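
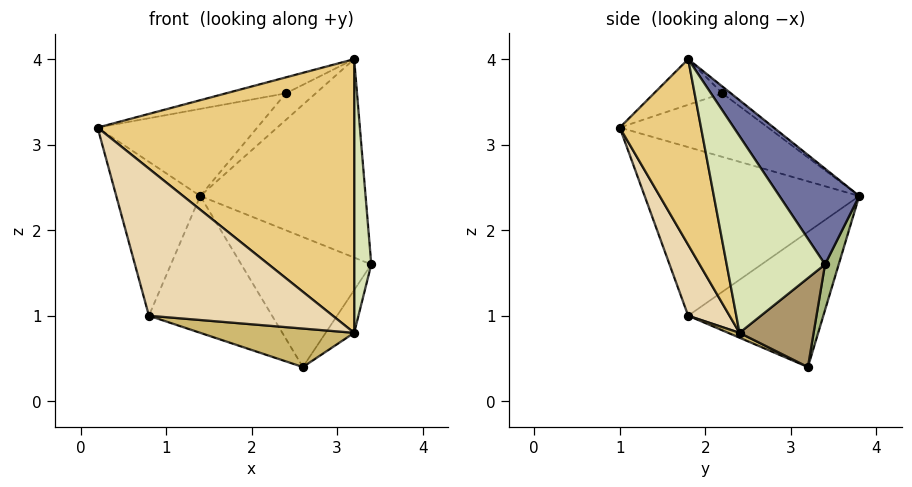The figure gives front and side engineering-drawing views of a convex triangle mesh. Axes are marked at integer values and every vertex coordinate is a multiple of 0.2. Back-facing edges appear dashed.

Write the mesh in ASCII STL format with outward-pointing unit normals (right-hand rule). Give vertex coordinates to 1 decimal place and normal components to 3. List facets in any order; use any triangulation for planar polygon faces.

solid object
 facet normal 0.367 0.760 0.537
  outer loop
   vertex 3.2 1.8 4.0
   vertex 3.4 3.4 1.6
   vertex 1.4 3.8 2.4
  endloop
 endfacet
 facet normal -0.924 0.362 -0.121
  outer loop
   vertex 0.8 1.8 1.0
   vertex 0.2 1.0 3.2
   vertex 1.4 3.8 2.4
  endloop
 endfacet
 facet normal -0.370 0.398 0.839
  outer loop
   vertex 2.4 2.2 3.6
   vertex 1.4 3.8 2.4
   vertex 0.2 1.0 3.2
  endloop
 endfacet
 facet normal -0.316 0.276 0.908
  outer loop
   vertex 2.4 2.2 3.6
   vertex 0.2 1.0 3.2
   vertex 3.2 1.8 4.0
  endloop
 endfacet
 facet normal -0.152 0.531 0.834
  outer loop
   vertex 2.4 2.2 3.6
   vertex 3.2 1.8 4.0
   vertex 1.4 3.8 2.4
  endloop
 endfacet
 facet normal 0.102 0.968 -0.229
  outer loop
   vertex 2.6 3.2 0.4
   vertex 1.4 3.8 2.4
   vertex 3.4 3.4 1.6
  endloop
 endfacet
 facet normal -0.621 0.566 -0.542
  outer loop
   vertex 2.6 3.2 0.4
   vertex 0.8 1.8 1.0
   vertex 1.4 3.8 2.4
  endloop
 endfacet
 facet normal 0.985 -0.171 -0.032
  outer loop
   vertex 3.2 2.4 0.8
   vertex 3.4 3.4 1.6
   vertex 3.2 1.8 4.0
  endloop
 endfacet
 facet normal 0.771 0.297 -0.563
  outer loop
   vertex 3.2 2.4 0.8
   vertex 2.6 3.2 0.4
   vertex 3.4 3.4 1.6
  endloop
 endfacet
 facet normal 0.032 -0.428 -0.903
  outer loop
   vertex 3.2 2.4 0.8
   vertex 0.8 1.8 1.0
   vertex 2.6 3.2 0.4
  endloop
 endfacet
 facet normal 0.297 -0.938 -0.176
  outer loop
   vertex 3.2 2.4 0.8
   vertex 3.2 1.8 4.0
   vertex 0.2 1.0 3.2
  endloop
 endfacet
 facet normal 0.210 -0.936 -0.283
  outer loop
   vertex 3.2 2.4 0.8
   vertex 0.2 1.0 3.2
   vertex 0.8 1.8 1.0
  endloop
 endfacet
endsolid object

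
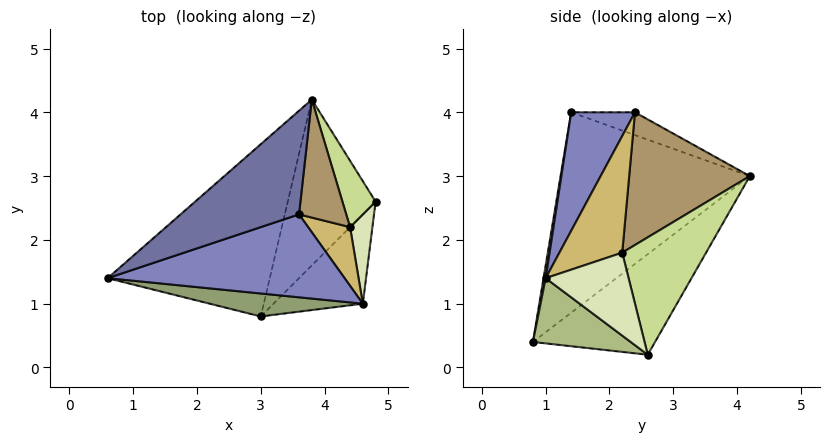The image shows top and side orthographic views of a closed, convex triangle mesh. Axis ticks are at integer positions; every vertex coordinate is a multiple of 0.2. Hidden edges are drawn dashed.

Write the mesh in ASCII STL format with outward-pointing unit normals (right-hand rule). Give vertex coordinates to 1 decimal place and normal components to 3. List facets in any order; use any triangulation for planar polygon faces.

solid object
 facet normal -0.164 0.493 0.854
  outer loop
   vertex 3.6 2.4 4.0
   vertex 3.8 4.2 3.0
   vertex 0.6 1.4 4.0
  endloop
 endfacet
 facet normal 0.267 -0.802 0.535
  outer loop
   vertex 4.6 1.0 1.4
   vertex 3.6 2.4 4.0
   vertex 0.6 1.4 4.0
  endloop
 endfacet
 facet normal -0.648 0.553 -0.524
  outer loop
   vertex 3.0 0.8 0.4
   vertex 0.6 1.4 4.0
   vertex 3.8 4.2 3.0
  endloop
 endfacet
 facet normal -0.623 0.562 -0.544
  outer loop
   vertex 3.0 0.8 0.4
   vertex 3.8 4.2 3.0
   vertex 4.8 2.6 0.2
  endloop
 endfacet
 facet normal 0.014 -0.985 0.174
  outer loop
   vertex 3.0 0.8 0.4
   vertex 4.6 1.0 1.4
   vertex 0.6 1.4 4.0
  endloop
 endfacet
 facet normal 0.488 -0.562 -0.668
  outer loop
   vertex 3.0 0.8 0.4
   vertex 4.8 2.6 0.2
   vertex 4.6 1.0 1.4
  endloop
 endfacet
 facet normal 0.955 0.125 0.270
  outer loop
   vertex 4.4 2.2 1.8
   vertex 4.8 2.6 0.2
   vertex 3.8 4.2 3.0
  endloop
 endfacet
 facet normal 0.963 0.074 0.259
  outer loop
   vertex 4.4 2.2 1.8
   vertex 4.6 1.0 1.4
   vertex 4.8 2.6 0.2
  endloop
 endfacet
 facet normal 0.939 0.081 0.334
  outer loop
   vertex 4.4 2.2 1.8
   vertex 3.8 4.2 3.0
   vertex 3.6 2.4 4.0
  endloop
 endfacet
 facet normal 0.940 0.044 0.338
  outer loop
   vertex 4.4 2.2 1.8
   vertex 3.6 2.4 4.0
   vertex 4.6 1.0 1.4
  endloop
 endfacet
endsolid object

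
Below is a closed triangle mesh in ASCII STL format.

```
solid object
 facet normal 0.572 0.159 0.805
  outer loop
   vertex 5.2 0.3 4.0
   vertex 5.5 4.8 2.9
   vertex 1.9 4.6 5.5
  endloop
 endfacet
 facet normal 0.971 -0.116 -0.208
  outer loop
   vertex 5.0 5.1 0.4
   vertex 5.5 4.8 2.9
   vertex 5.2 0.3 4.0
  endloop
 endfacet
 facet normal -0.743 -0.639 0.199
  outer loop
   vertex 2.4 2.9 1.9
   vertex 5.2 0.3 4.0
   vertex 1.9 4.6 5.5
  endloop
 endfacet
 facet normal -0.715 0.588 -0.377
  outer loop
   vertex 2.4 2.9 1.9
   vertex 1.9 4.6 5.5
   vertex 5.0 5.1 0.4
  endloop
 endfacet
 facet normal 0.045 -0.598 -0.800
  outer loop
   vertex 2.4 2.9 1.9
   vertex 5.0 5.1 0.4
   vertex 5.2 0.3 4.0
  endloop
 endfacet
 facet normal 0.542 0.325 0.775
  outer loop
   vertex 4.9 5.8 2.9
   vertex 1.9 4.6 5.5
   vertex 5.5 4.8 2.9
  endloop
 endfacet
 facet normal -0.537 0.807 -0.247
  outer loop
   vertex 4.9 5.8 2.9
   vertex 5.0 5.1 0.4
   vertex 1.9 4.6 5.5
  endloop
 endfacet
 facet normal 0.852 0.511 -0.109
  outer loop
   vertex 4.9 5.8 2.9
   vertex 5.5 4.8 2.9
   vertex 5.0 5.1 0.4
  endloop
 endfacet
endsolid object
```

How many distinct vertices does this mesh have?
6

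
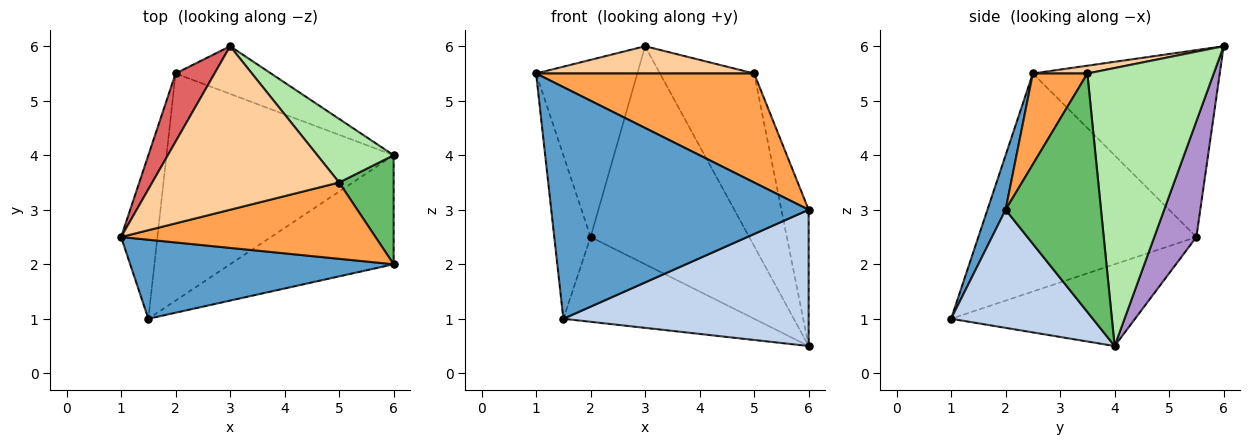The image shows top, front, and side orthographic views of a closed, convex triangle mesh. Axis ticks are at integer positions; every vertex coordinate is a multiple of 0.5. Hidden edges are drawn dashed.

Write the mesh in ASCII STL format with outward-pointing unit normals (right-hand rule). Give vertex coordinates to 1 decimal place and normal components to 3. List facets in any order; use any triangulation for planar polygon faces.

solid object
 facet normal 0.067 -0.944 0.322
  outer loop
   vertex 1.5 1.0 1.0
   vertex 6.0 2.0 3.0
   vertex 1.0 2.5 5.5
  endloop
 endfacet
 facet normal 0.411 -0.712 -0.569
  outer loop
   vertex 6.0 4.0 0.5
   vertex 6.0 2.0 3.0
   vertex 1.5 1.0 1.0
  endloop
 endfacet
 facet normal 0.201 -0.803 0.562
  outer loop
   vertex 5.0 3.5 5.5
   vertex 1.0 2.5 5.5
   vertex 6.0 2.0 3.0
  endloop
 endfacet
 facet normal 0.041 -0.164 0.986
  outer loop
   vertex 5.0 3.5 5.5
   vertex 3.0 6.0 6.0
   vertex 1.0 2.5 5.5
  endloop
 endfacet
 facet normal 0.939 0.268 0.215
  outer loop
   vertex 5.0 3.5 5.5
   vertex 6.0 2.0 3.0
   vertex 6.0 4.0 0.5
  endloop
 endfacet
 facet normal 0.783 0.584 0.215
  outer loop
   vertex 5.0 3.5 5.5
   vertex 6.0 4.0 0.5
   vertex 3.0 6.0 6.0
  endloop
 endfacet
 facet normal -0.865 0.468 0.180
  outer loop
   vertex 2.0 5.5 2.5
   vertex 1.0 2.5 5.5
   vertex 3.0 6.0 6.0
  endloop
 endfacet
 facet normal -0.973 0.162 -0.162
  outer loop
   vertex 2.0 5.5 2.5
   vertex 1.5 1.0 1.0
   vertex 1.0 2.5 5.5
  endloop
 endfacet
 facet normal 0.251 0.946 -0.207
  outer loop
   vertex 2.0 5.5 2.5
   vertex 3.0 6.0 6.0
   vertex 6.0 4.0 0.5
  endloop
 endfacet
 facet normal -0.320 0.331 -0.888
  outer loop
   vertex 2.0 5.5 2.5
   vertex 6.0 4.0 0.5
   vertex 1.5 1.0 1.0
  endloop
 endfacet
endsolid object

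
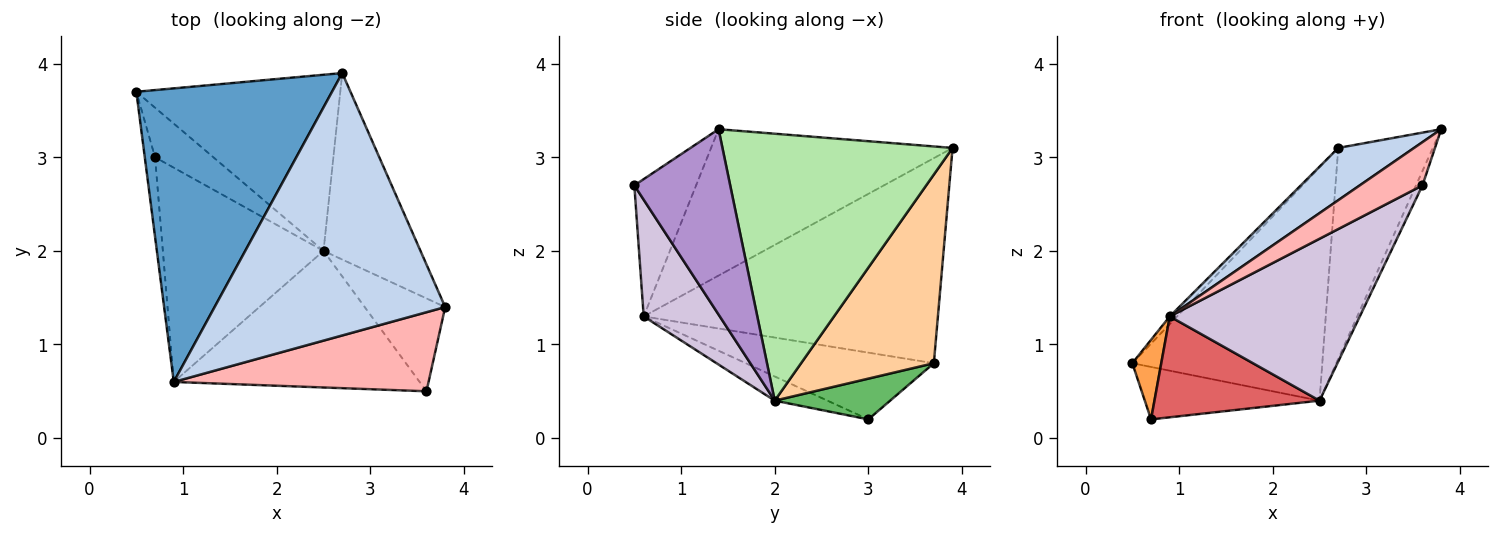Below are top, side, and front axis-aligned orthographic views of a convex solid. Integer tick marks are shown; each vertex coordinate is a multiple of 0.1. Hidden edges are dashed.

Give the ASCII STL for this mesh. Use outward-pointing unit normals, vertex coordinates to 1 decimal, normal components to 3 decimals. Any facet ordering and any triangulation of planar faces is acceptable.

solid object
 facet normal -0.723 0.018 0.690
  outer loop
   vertex 0.9 0.6 1.3
   vertex 2.7 3.9 3.1
   vertex 0.5 3.7 0.8
  endloop
 endfacet
 facet normal -0.528 -0.166 0.833
  outer loop
   vertex 0.9 0.6 1.3
   vertex 3.8 1.4 3.3
   vertex 2.7 3.9 3.1
  endloop
 endfacet
 facet normal -0.977 -0.150 -0.150
  outer loop
   vertex 0.9 0.6 1.3
   vertex 0.5 3.7 0.8
   vertex 0.7 3.0 0.2
  endloop
 endfacet
 facet normal 0.487 0.697 -0.526
  outer loop
   vertex 2.5 2.0 0.4
   vertex 0.5 3.7 0.8
   vertex 2.7 3.9 3.1
  endloop
 endfacet
 facet normal 0.433 0.655 -0.620
  outer loop
   vertex 2.5 2.0 0.4
   vertex 0.7 3.0 0.2
   vertex 0.5 3.7 0.8
  endloop
 endfacet
 facet normal 0.877 0.360 -0.318
  outer loop
   vertex 2.5 2.0 0.4
   vertex 2.7 3.9 3.1
   vertex 3.8 1.4 3.3
  endloop
 endfacet
 facet normal -0.135 -0.422 -0.896
  outer loop
   vertex 2.5 2.0 0.4
   vertex 0.9 0.6 1.3
   vertex 0.7 3.0 0.2
  endloop
 endfacet
 facet normal -0.427 -0.434 0.793
  outer loop
   vertex 3.6 0.5 2.7
   vertex 3.8 1.4 3.3
   vertex 0.9 0.6 1.3
  endloop
 endfacet
 facet normal 0.915 0.062 -0.398
  outer loop
   vertex 3.6 0.5 2.7
   vertex 2.5 2.0 0.4
   vertex 3.8 1.4 3.3
  endloop
 endfacet
 facet normal 0.293 -0.731 -0.617
  outer loop
   vertex 3.6 0.5 2.7
   vertex 0.9 0.6 1.3
   vertex 2.5 2.0 0.4
  endloop
 endfacet
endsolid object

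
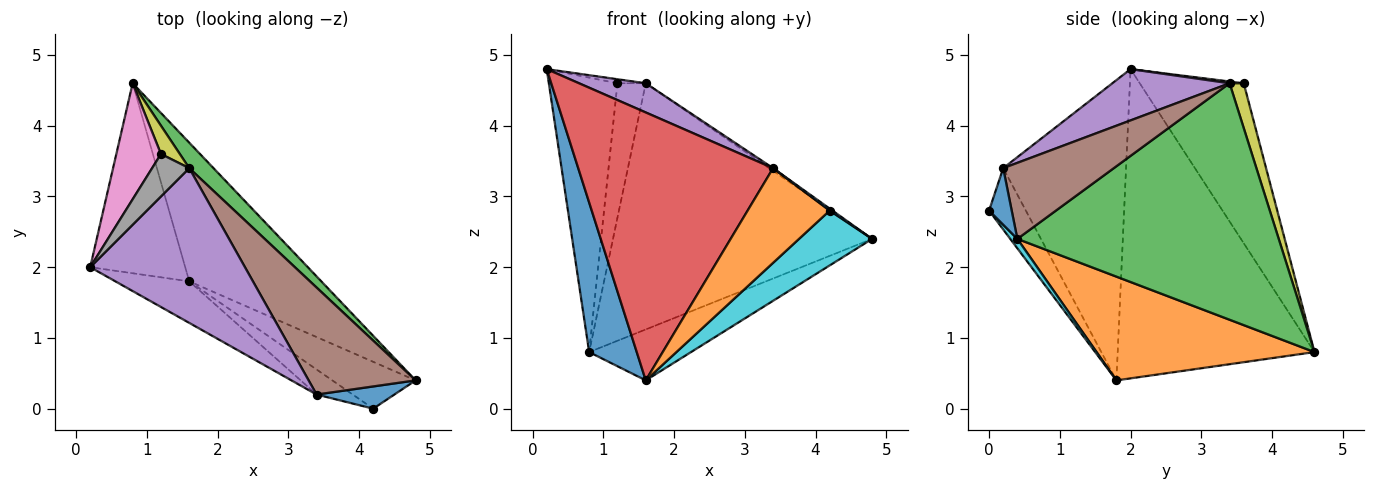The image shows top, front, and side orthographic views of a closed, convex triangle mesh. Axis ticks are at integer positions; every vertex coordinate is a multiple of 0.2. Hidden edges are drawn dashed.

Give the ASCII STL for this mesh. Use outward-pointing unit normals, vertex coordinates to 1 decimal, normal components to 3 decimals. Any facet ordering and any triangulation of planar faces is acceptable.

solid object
 facet normal -0.931 -0.225 -0.286
  outer loop
   vertex 1.6 1.8 0.4
   vertex 0.2 2.0 4.8
   vertex 0.8 4.6 0.8
  endloop
 endfacet
 facet normal 0.594 0.278 -0.755
  outer loop
   vertex 1.6 1.8 0.4
   vertex 0.8 4.6 0.8
   vertex 4.8 0.4 2.4
  endloop
 endfacet
 facet normal 0.708 0.702 0.073
  outer loop
   vertex 1.6 3.4 4.6
   vertex 4.8 0.4 2.4
   vertex 0.8 4.6 0.8
  endloop
 endfacet
 facet normal -0.529 -0.839 -0.130
  outer loop
   vertex 3.4 0.2 3.4
   vertex 0.2 2.0 4.8
   vertex 1.6 1.8 0.4
  endloop
 endfacet
 facet normal 0.310 -0.176 0.934
  outer loop
   vertex 3.4 0.2 3.4
   vertex 1.6 3.4 4.6
   vertex 0.2 2.0 4.8
  endloop
 endfacet
 facet normal 0.579 0.020 0.815
  outer loop
   vertex 3.4 0.2 3.4
   vertex 4.8 0.4 2.4
   vertex 1.6 3.4 4.6
  endloop
 endfacet
 facet normal -0.813 0.536 0.227
  outer loop
   vertex 1.2 3.6 4.6
   vertex 0.8 4.6 0.8
   vertex 0.2 2.0 4.8
  endloop
 endfacet
 facet normal 0.047 0.095 0.994
  outer loop
   vertex 1.2 3.6 4.6
   vertex 0.2 2.0 4.8
   vertex 1.6 3.4 4.6
  endloop
 endfacet
 facet normal 0.439 0.879 0.185
  outer loop
   vertex 1.2 3.6 4.6
   vertex 1.6 3.4 4.6
   vertex 0.8 4.6 0.8
  endloop
 endfacet
 facet normal 0.073 -0.758 -0.648
  outer loop
   vertex 4.2 0.0 2.8
   vertex 1.6 1.8 0.4
   vertex 4.8 0.4 2.4
  endloop
 endfacet
 facet normal 0.587 -0.073 0.807
  outer loop
   vertex 4.2 0.0 2.8
   vertex 4.8 0.4 2.4
   vertex 3.4 0.2 3.4
  endloop
 endfacet
 facet normal -0.398 -0.887 -0.235
  outer loop
   vertex 4.2 0.0 2.8
   vertex 3.4 0.2 3.4
   vertex 1.6 1.8 0.4
  endloop
 endfacet
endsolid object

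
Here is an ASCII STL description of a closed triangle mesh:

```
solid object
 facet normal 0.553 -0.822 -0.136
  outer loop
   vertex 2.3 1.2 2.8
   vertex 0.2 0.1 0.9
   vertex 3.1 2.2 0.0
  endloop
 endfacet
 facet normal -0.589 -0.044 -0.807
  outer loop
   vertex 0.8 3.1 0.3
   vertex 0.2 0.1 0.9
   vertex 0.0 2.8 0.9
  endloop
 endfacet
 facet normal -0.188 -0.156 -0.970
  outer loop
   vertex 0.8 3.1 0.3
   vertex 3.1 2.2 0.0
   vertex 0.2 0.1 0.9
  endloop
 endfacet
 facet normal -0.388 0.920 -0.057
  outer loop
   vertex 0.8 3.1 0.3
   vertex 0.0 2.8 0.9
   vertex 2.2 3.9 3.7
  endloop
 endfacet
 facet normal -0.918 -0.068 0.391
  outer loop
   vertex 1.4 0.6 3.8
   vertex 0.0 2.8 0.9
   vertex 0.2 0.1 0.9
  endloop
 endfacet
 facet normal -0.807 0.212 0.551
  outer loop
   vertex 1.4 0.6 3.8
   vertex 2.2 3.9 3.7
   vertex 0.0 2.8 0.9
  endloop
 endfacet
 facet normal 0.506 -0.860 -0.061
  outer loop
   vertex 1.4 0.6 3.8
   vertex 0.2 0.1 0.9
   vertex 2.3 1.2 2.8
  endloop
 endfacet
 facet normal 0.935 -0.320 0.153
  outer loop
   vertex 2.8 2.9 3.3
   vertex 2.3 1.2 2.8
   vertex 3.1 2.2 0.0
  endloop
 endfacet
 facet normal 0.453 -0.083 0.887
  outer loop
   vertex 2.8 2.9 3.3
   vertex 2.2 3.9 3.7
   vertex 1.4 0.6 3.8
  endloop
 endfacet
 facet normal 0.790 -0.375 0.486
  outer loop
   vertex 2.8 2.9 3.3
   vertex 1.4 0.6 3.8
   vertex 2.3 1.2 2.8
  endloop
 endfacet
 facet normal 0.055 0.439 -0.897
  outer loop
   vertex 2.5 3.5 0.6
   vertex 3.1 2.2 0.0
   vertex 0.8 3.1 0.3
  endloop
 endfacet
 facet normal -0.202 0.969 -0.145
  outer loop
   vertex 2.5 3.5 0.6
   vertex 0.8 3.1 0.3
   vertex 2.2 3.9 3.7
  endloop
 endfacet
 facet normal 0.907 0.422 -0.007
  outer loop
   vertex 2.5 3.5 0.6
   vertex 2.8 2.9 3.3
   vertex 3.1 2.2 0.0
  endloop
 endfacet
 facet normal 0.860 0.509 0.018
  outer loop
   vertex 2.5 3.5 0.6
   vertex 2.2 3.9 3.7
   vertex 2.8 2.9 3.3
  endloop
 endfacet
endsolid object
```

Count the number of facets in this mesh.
14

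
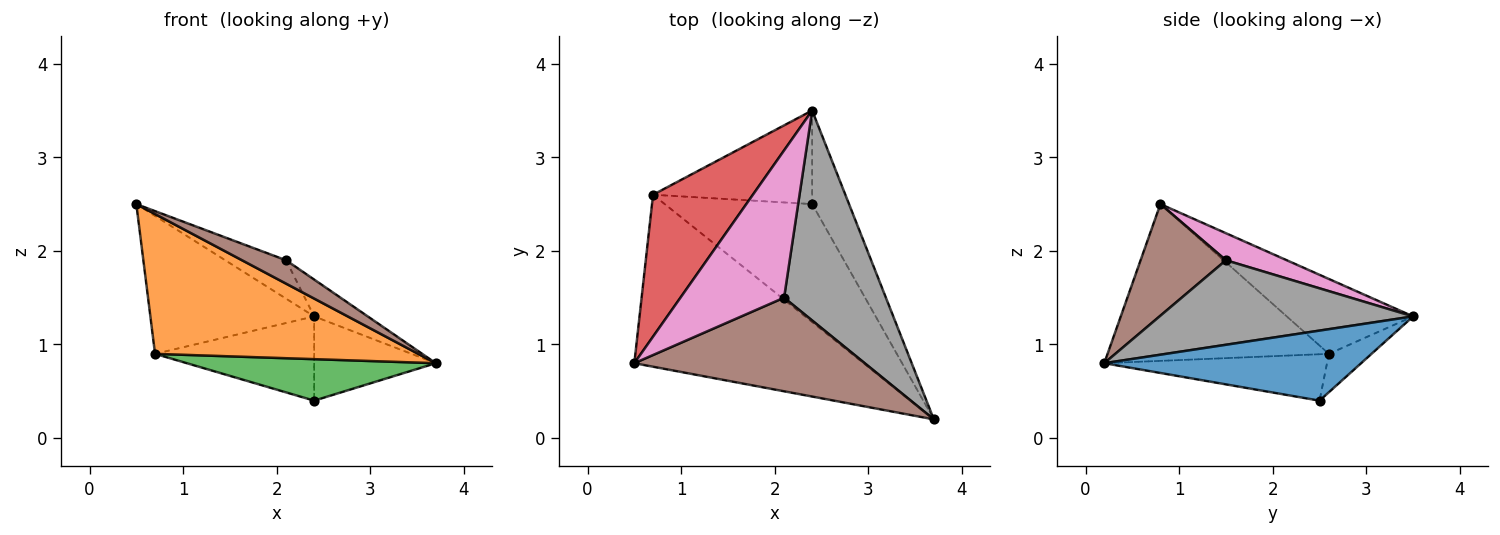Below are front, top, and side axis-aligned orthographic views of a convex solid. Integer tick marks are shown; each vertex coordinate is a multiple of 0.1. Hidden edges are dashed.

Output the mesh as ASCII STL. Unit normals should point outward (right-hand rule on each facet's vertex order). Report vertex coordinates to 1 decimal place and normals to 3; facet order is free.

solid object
 facet normal 0.816 0.387 -0.430
  outer loop
   vertex 2.4 2.5 0.4
   vertex 2.4 3.5 1.3
   vertex 3.7 0.2 0.8
  endloop
 endfacet
 facet normal -0.469 -0.557 -0.685
  outer loop
   vertex 0.7 2.6 0.9
   vertex 3.7 0.2 0.8
   vertex 0.5 0.8 2.5
  endloop
 endfacet
 facet normal -0.285 -0.318 -0.904
  outer loop
   vertex 0.7 2.6 0.9
   vertex 2.4 2.5 0.4
   vertex 3.7 0.2 0.8
  endloop
 endfacet
 facet normal -0.474 0.614 0.631
  outer loop
   vertex 0.7 2.6 0.9
   vertex 0.5 0.8 2.5
   vertex 2.4 3.5 1.3
  endloop
 endfacet
 facet normal -0.176 0.658 -0.732
  outer loop
   vertex 0.7 2.6 0.9
   vertex 2.4 3.5 1.3
   vertex 2.4 2.5 0.4
  endloop
 endfacet
 facet normal 0.425 -0.220 0.878
  outer loop
   vertex 2.1 1.5 1.9
   vertex 0.5 0.8 2.5
   vertex 3.7 0.2 0.8
  endloop
 endfacet
 facet normal 0.245 0.245 0.938
  outer loop
   vertex 2.1 1.5 1.9
   vertex 2.4 3.5 1.3
   vertex 0.5 0.8 2.5
  endloop
 endfacet
 facet normal 0.633 0.134 0.763
  outer loop
   vertex 2.1 1.5 1.9
   vertex 3.7 0.2 0.8
   vertex 2.4 3.5 1.3
  endloop
 endfacet
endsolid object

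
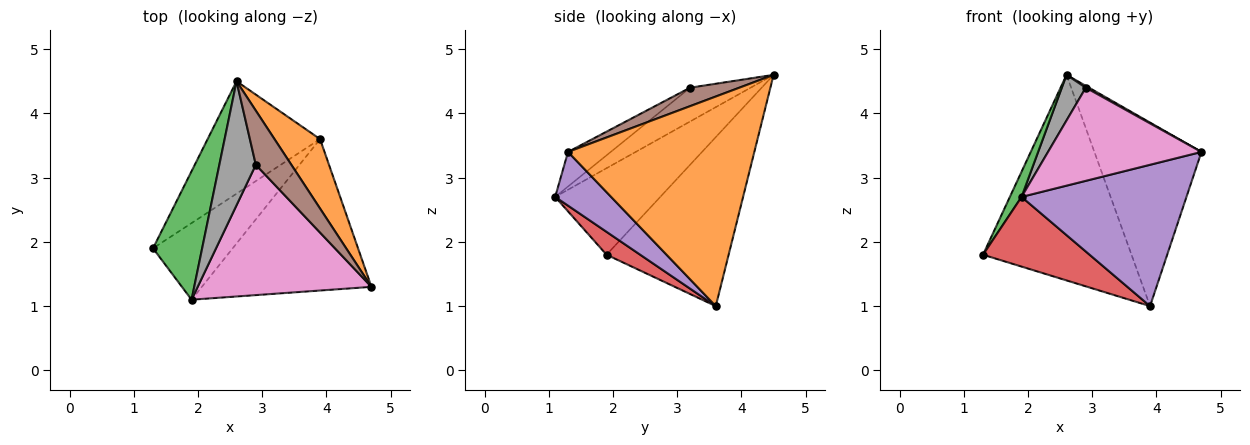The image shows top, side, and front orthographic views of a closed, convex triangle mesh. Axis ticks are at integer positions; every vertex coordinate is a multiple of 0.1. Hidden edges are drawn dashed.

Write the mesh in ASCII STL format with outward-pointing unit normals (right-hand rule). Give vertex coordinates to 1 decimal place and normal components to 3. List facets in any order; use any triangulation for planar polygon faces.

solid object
 facet normal -0.585 0.712 -0.389
  outer loop
   vertex 3.9 3.6 1.0
   vertex 1.3 1.9 1.8
   vertex 2.6 4.5 4.6
  endloop
 endfacet
 facet normal 0.852 0.490 0.185
  outer loop
   vertex 3.9 3.6 1.0
   vertex 2.6 4.5 4.6
   vertex 4.7 1.3 3.4
  endloop
 endfacet
 facet normal -0.866 -0.096 0.491
  outer loop
   vertex 1.9 1.1 2.7
   vertex 2.6 4.5 4.6
   vertex 1.3 1.9 1.8
  endloop
 endfacet
 facet normal 0.208 -0.658 -0.724
  outer loop
   vertex 1.9 1.1 2.7
   vertex 1.3 1.9 1.8
   vertex 3.9 3.6 1.0
  endloop
 endfacet
 facet normal 0.226 -0.665 -0.712
  outer loop
   vertex 1.9 1.1 2.7
   vertex 3.9 3.6 1.0
   vertex 4.7 1.3 3.4
  endloop
 endfacet
 facet normal 0.461 -0.030 0.887
  outer loop
   vertex 2.9 3.2 4.4
   vertex 4.7 1.3 3.4
   vertex 2.6 4.5 4.6
  endloop
 endfacet
 facet normal -0.160 -0.574 0.803
  outer loop
   vertex 2.9 3.2 4.4
   vertex 1.9 1.1 2.7
   vertex 4.7 1.3 3.4
  endloop
 endfacet
 facet normal -0.657 -0.260 0.708
  outer loop
   vertex 2.9 3.2 4.4
   vertex 2.6 4.5 4.6
   vertex 1.9 1.1 2.7
  endloop
 endfacet
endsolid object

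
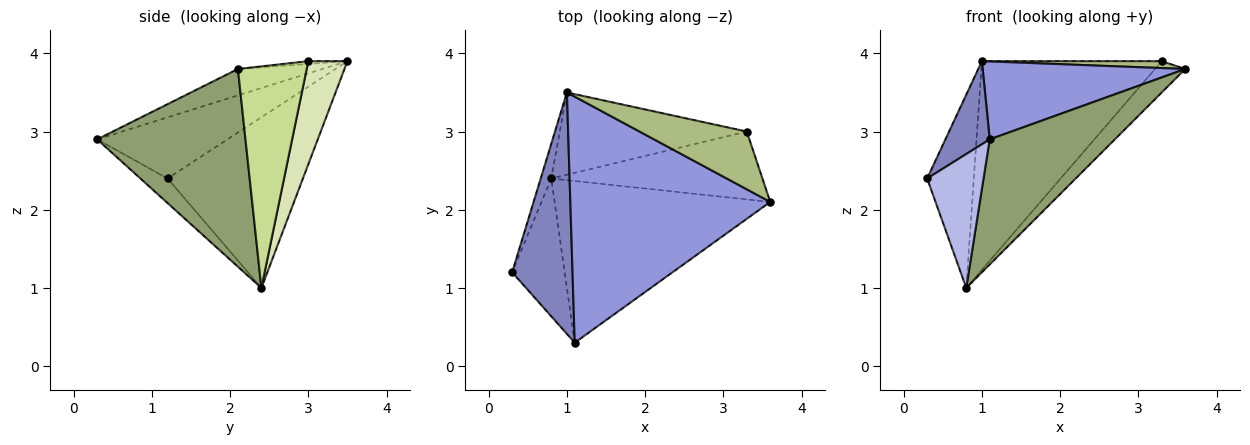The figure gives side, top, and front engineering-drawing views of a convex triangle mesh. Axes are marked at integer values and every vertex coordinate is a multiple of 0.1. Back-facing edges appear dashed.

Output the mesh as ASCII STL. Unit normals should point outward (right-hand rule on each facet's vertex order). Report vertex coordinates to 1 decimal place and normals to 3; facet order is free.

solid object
 facet normal -0.944 0.325 -0.058
  outer loop
   vertex 0.8 2.4 1.0
   vertex 0.3 1.2 2.4
   vertex 1.0 3.5 3.9
  endloop
 endfacet
 facet normal -0.691 -0.235 0.683
  outer loop
   vertex 1.1 0.3 2.9
   vertex 1.0 3.5 3.9
   vertex 0.3 1.2 2.4
  endloop
 endfacet
 facet normal -0.125 -0.299 0.946
  outer loop
   vertex 1.1 0.3 2.9
   vertex 3.6 2.1 3.8
   vertex 1.0 3.5 3.9
  endloop
 endfacet
 facet normal -0.318 -0.661 -0.680
  outer loop
   vertex 1.1 0.3 2.9
   vertex 0.3 1.2 2.4
   vertex 0.8 2.4 1.0
  endloop
 endfacet
 facet normal 0.587 -0.495 -0.640
  outer loop
   vertex 1.1 0.3 2.9
   vertex 0.8 2.4 1.0
   vertex 3.6 2.1 3.8
  endloop
 endfacet
 facet normal -0.026 -0.119 0.993
  outer loop
   vertex 3.3 3.0 3.9
   vertex 1.0 3.5 3.9
   vertex 3.6 2.1 3.8
  endloop
 endfacet
 facet normal 0.690 0.303 -0.657
  outer loop
   vertex 3.3 3.0 3.9
   vertex 3.6 2.1 3.8
   vertex 0.8 2.4 1.0
  endloop
 endfacet
 facet normal 0.198 0.912 -0.360
  outer loop
   vertex 3.3 3.0 3.9
   vertex 0.8 2.4 1.0
   vertex 1.0 3.5 3.9
  endloop
 endfacet
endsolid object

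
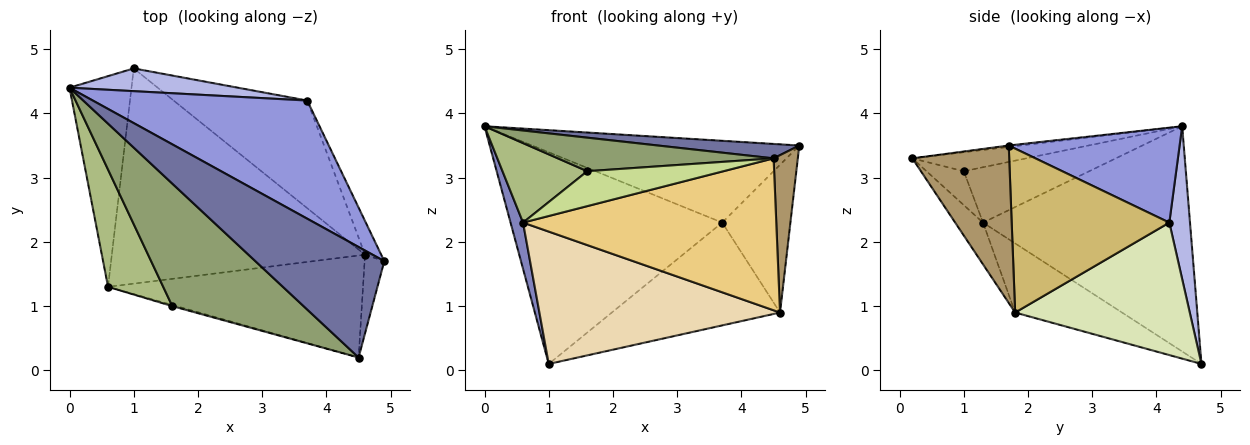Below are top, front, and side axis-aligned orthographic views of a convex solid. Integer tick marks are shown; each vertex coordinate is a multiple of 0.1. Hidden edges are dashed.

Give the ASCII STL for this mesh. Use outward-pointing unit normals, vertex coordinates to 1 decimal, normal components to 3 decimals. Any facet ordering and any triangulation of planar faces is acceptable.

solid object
 facet normal -0.011 -0.129 0.992
  outer loop
   vertex 4.5 0.2 3.3
   vertex 4.9 1.7 3.5
   vertex 0.0 4.4 3.8
  endloop
 endfacet
 facet normal -0.963 -0.058 -0.265
  outer loop
   vertex 0.6 1.3 2.3
   vertex 0.0 4.4 3.8
   vertex 1.0 4.7 0.1
  endloop
 endfacet
 facet normal 0.342 0.535 0.772
  outer loop
   vertex 3.7 4.2 2.3
   vertex 0.0 4.4 3.8
   vertex 4.9 1.7 3.5
  endloop
 endfacet
 facet normal 0.097 0.990 0.106
  outer loop
   vertex 3.7 4.2 2.3
   vertex 1.0 4.7 0.1
   vertex 0.0 4.4 3.8
  endloop
 endfacet
 facet normal -0.138 -0.262 0.955
  outer loop
   vertex 1.6 1.0 3.1
   vertex 4.5 0.2 3.3
   vertex 0.0 4.4 3.8
  endloop
 endfacet
 facet normal -0.639 -0.432 0.637
  outer loop
   vertex 1.6 1.0 3.1
   vertex 0.0 4.4 3.8
   vertex 0.6 1.3 2.3
  endloop
 endfacet
 facet normal -0.264 -0.964 -0.032
  outer loop
   vertex 1.6 1.0 3.1
   vertex 0.6 1.3 2.3
   vertex 4.5 0.2 3.3
  endloop
 endfacet
 facet normal 0.583 0.561 -0.588
  outer loop
   vertex 4.6 1.8 0.9
   vertex 1.0 4.7 0.1
   vertex 3.7 4.2 2.3
  endloop
 endfacet
 facet normal 0.963 -0.241 -0.120
  outer loop
   vertex 4.6 1.8 0.9
   vertex 4.9 1.7 3.5
   vertex 4.5 0.2 3.3
  endloop
 endfacet
 facet normal 0.914 0.395 -0.090
  outer loop
   vertex 4.6 1.8 0.9
   vertex 3.7 4.2 2.3
   vertex 4.9 1.7 3.5
  endloop
 endfacet
 facet normal -0.091 -0.827 -0.555
  outer loop
   vertex 4.6 1.8 0.9
   vertex 4.5 0.2 3.3
   vertex 0.6 1.3 2.3
  endloop
 endfacet
 facet normal -0.227 -0.510 -0.830
  outer loop
   vertex 4.6 1.8 0.9
   vertex 0.6 1.3 2.3
   vertex 1.0 4.7 0.1
  endloop
 endfacet
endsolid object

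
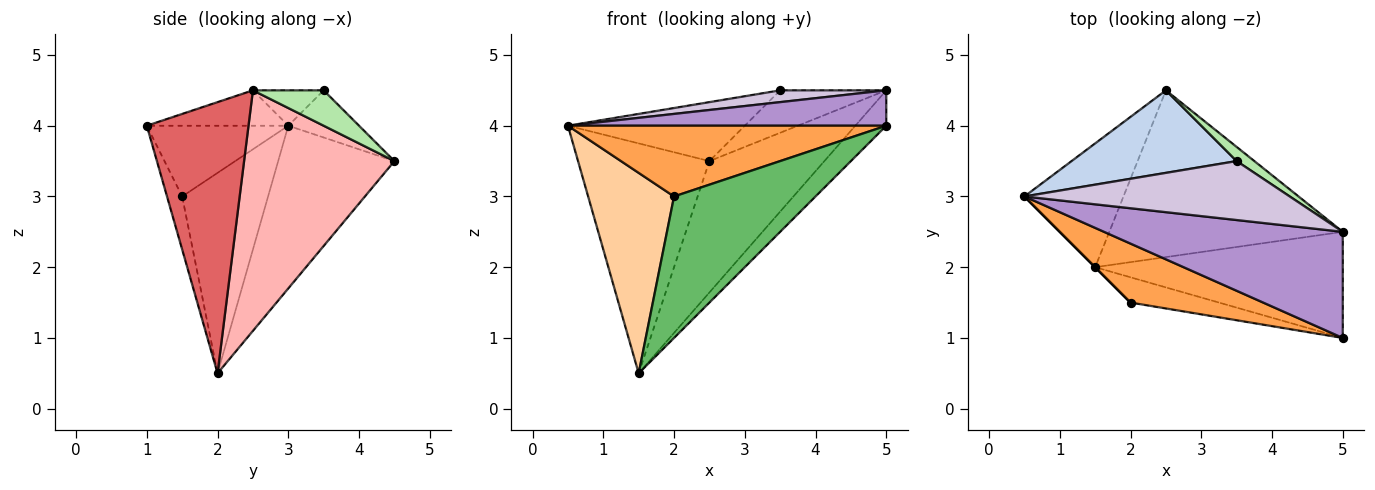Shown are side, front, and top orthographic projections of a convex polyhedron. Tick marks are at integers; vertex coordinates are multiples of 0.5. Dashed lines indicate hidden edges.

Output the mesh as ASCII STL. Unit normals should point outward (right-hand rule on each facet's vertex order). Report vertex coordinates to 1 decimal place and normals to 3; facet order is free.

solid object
 facet normal -0.614 0.695 -0.374
  outer loop
   vertex 1.5 2.0 0.5
   vertex 0.5 3.0 4.0
   vertex 2.5 4.5 3.5
  endloop
 endfacet
 facet normal -0.226 0.566 0.793
  outer loop
   vertex 3.5 3.5 4.5
   vertex 2.5 4.5 3.5
   vertex 0.5 3.0 4.0
  endloop
 endfacet
 facet normal -0.323 -0.727 0.606
  outer loop
   vertex 2.0 1.5 3.0
   vertex 5.0 1.0 4.0
   vertex 0.5 3.0 4.0
  endloop
 endfacet
 facet normal -0.707 -0.707 0.000
  outer loop
   vertex 2.0 1.5 3.0
   vertex 0.5 3.0 4.0
   vertex 1.5 2.0 0.5
  endloop
 endfacet
 facet normal -0.105 -0.979 -0.175
  outer loop
   vertex 2.0 1.5 3.0
   vertex 1.5 2.0 0.5
   vertex 5.0 1.0 4.0
  endloop
 endfacet
 facet normal 0.535 0.802 0.267
  outer loop
   vertex 5.0 2.5 4.5
   vertex 2.5 4.5 3.5
   vertex 3.5 3.5 4.5
  endloop
 endfacet
 facet normal 0.721 0.219 -0.658
  outer loop
   vertex 5.0 2.5 4.5
   vertex 5.0 1.0 4.0
   vertex 1.5 2.0 0.5
  endloop
 endfacet
 facet normal 0.629 0.481 -0.611
  outer loop
   vertex 5.0 2.5 4.5
   vertex 1.5 2.0 0.5
   vertex 2.5 4.5 3.5
  endloop
 endfacet
 facet normal -0.139 -0.313 0.939
  outer loop
   vertex 5.0 2.5 4.5
   vertex 0.5 3.0 4.0
   vertex 5.0 1.0 4.0
  endloop
 endfacet
 facet normal -0.130 -0.194 0.972
  outer loop
   vertex 5.0 2.5 4.5
   vertex 3.5 3.5 4.5
   vertex 0.5 3.0 4.0
  endloop
 endfacet
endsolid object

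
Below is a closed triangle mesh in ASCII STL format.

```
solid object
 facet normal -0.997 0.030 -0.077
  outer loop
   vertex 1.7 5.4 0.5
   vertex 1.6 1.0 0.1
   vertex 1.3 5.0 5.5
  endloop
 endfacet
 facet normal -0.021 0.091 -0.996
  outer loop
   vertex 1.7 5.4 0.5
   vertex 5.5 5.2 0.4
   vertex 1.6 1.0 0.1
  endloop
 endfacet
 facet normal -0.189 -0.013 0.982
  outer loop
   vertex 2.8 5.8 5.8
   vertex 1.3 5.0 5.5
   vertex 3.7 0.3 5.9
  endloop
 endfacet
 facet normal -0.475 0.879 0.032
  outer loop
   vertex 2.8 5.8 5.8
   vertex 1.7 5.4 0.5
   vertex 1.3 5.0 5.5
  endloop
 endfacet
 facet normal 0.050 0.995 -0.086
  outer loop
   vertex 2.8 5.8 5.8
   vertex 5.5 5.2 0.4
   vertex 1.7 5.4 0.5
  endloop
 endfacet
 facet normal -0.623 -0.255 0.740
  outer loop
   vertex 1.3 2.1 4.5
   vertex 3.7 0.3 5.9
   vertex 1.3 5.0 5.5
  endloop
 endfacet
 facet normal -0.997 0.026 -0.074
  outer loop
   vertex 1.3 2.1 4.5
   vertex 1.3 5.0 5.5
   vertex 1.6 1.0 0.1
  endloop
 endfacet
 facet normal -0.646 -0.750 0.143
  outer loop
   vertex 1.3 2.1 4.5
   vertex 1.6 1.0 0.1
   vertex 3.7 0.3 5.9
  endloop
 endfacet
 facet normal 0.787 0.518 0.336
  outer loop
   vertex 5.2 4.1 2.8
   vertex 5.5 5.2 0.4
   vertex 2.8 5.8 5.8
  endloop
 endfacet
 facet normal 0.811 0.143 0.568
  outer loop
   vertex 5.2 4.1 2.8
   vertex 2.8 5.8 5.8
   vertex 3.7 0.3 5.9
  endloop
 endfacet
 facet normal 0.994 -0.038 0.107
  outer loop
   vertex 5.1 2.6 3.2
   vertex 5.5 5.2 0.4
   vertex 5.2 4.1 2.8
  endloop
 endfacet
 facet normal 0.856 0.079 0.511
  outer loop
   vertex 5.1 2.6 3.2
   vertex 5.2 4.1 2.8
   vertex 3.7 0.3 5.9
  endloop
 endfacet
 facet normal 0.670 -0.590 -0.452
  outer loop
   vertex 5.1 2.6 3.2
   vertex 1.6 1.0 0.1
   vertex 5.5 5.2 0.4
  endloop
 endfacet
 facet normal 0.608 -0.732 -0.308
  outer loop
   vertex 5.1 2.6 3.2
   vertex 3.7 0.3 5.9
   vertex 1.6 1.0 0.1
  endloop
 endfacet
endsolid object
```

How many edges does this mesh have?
21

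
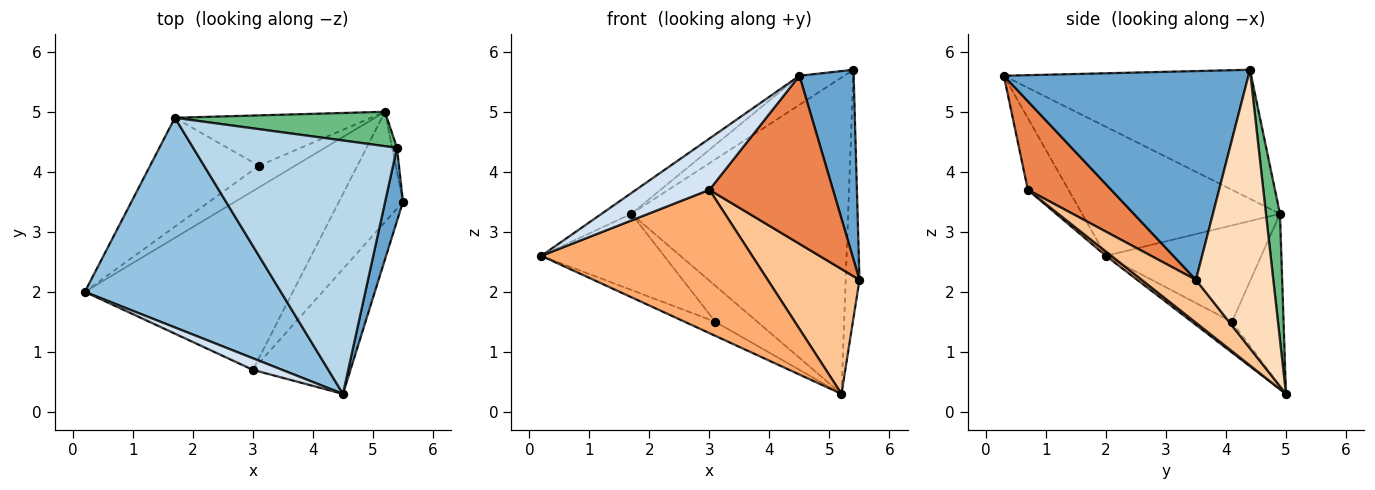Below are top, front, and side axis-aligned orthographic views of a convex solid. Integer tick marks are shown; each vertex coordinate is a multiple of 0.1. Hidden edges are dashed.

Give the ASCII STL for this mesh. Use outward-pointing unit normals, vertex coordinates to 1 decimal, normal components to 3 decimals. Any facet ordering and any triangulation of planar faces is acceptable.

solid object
 facet normal 0.973 -0.216 0.083
  outer loop
   vertex 5.4 4.4 5.7
   vertex 4.5 0.3 5.6
   vertex 5.5 3.5 2.2
  endloop
 endfacet
 facet normal -0.548 0.083 0.832
  outer loop
   vertex 1.7 4.9 3.3
   vertex 0.2 2.0 2.6
   vertex 4.5 0.3 5.6
  endloop
 endfacet
 facet normal -0.532 0.096 0.841
  outer loop
   vertex 1.7 4.9 3.3
   vertex 4.5 0.3 5.6
   vertex 5.4 4.4 5.7
  endloop
 endfacet
 facet normal -0.475 -0.858 0.194
  outer loop
   vertex 3.0 0.7 3.7
   vertex 4.5 0.3 5.6
   vertex 0.2 2.0 2.6
  endloop
 endfacet
 facet normal 0.476 -0.706 -0.524
  outer loop
   vertex 3.0 0.7 3.7
   vertex 5.5 3.5 2.2
   vertex 4.5 0.3 5.6
  endloop
 endfacet
 facet normal 0.016 -0.625 -0.780
  outer loop
   vertex 5.2 5.0 0.3
   vertex 3.0 0.7 3.7
   vertex 0.2 2.0 2.6
  endloop
 endfacet
 facet normal 0.405 -0.686 -0.605
  outer loop
   vertex 5.2 5.0 0.3
   vertex 5.5 3.5 2.2
   vertex 3.0 0.7 3.7
  endloop
 endfacet
 facet normal 0.984 0.175 -0.017
  outer loop
   vertex 5.2 5.0 0.3
   vertex 5.4 4.4 5.7
   vertex 5.5 3.5 2.2
  endloop
 endfacet
 facet normal 0.064 0.992 0.108
  outer loop
   vertex 5.2 5.0 0.3
   vertex 1.7 4.9 3.3
   vertex 5.4 4.4 5.7
  endloop
 endfacet
 facet normal -0.587 0.464 -0.663
  outer loop
   vertex 3.1 4.1 1.5
   vertex 0.2 2.0 2.6
   vertex 1.7 4.9 3.3
  endloop
 endfacet
 facet normal -0.580 0.444 -0.683
  outer loop
   vertex 3.1 4.1 1.5
   vertex 5.2 5.0 0.3
   vertex 0.2 2.0 2.6
  endloop
 endfacet
 facet normal -0.581 0.473 -0.662
  outer loop
   vertex 3.1 4.1 1.5
   vertex 1.7 4.9 3.3
   vertex 5.2 5.0 0.3
  endloop
 endfacet
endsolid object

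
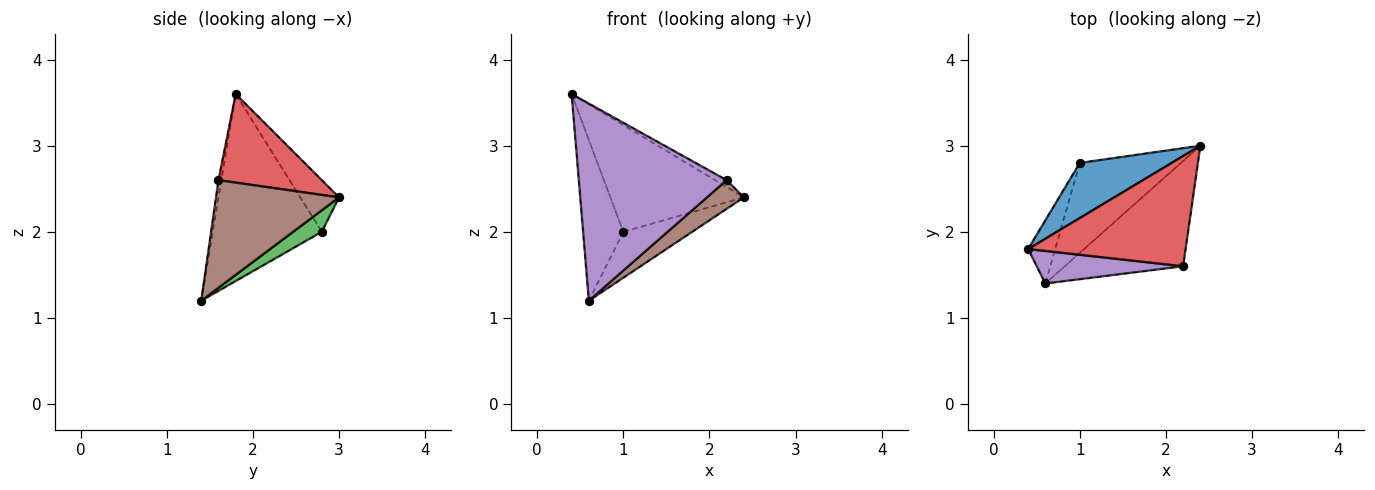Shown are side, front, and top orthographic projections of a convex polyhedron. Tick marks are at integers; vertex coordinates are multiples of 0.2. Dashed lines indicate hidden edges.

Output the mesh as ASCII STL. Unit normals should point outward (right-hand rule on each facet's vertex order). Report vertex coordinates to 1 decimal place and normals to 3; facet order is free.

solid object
 facet normal -0.250 0.860 0.444
  outer loop
   vertex 1.0 2.8 2.0
   vertex 0.4 1.8 3.6
   vertex 2.4 3.0 2.4
  endloop
 endfacet
 facet normal -0.930 0.343 -0.135
  outer loop
   vertex 1.0 2.8 2.0
   vertex 0.6 1.4 1.2
   vertex 0.4 1.8 3.6
  endloop
 endfacet
 facet normal 0.186 0.447 -0.875
  outer loop
   vertex 1.0 2.8 2.0
   vertex 2.4 3.0 2.4
   vertex 0.6 1.4 1.2
  endloop
 endfacet
 facet normal 0.490 0.054 0.870
  outer loop
   vertex 2.2 1.6 2.6
   vertex 2.4 3.0 2.4
   vertex 0.4 1.8 3.6
  endloop
 endfacet
 facet normal -0.019 -0.986 0.163
  outer loop
   vertex 2.2 1.6 2.6
   vertex 0.4 1.8 3.6
   vertex 0.6 1.4 1.2
  endloop
 endfacet
 facet normal 0.659 -0.198 -0.725
  outer loop
   vertex 2.2 1.6 2.6
   vertex 0.6 1.4 1.2
   vertex 2.4 3.0 2.4
  endloop
 endfacet
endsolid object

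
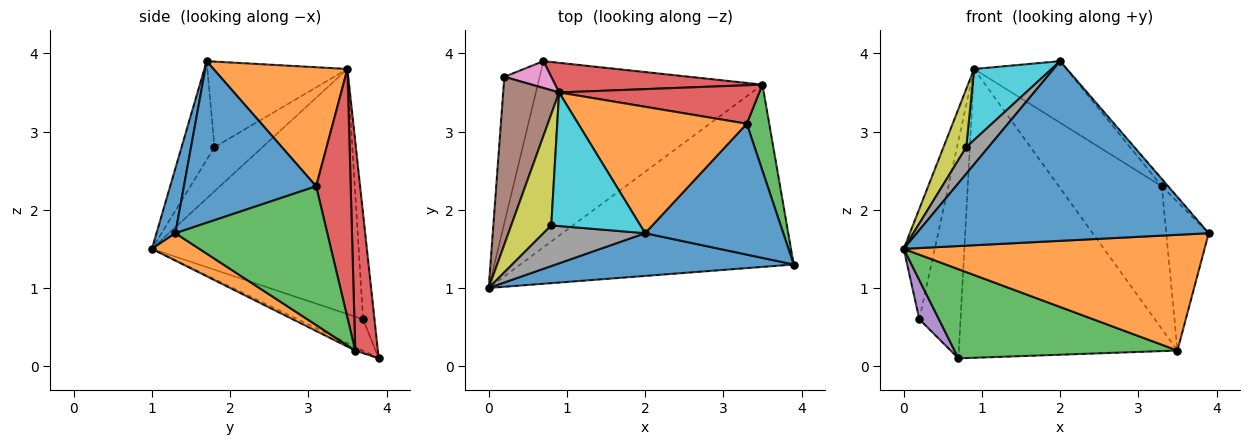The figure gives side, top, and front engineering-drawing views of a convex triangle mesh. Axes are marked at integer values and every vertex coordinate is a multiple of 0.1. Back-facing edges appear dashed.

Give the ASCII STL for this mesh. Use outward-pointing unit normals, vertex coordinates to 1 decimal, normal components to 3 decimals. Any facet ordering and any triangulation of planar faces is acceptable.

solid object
 facet normal 0.063 -0.971 0.231
  outer loop
   vertex 2.0 1.7 3.9
   vertex 0.0 1.0 1.5
   vertex 3.9 1.3 1.7
  endloop
 endfacet
 facet normal 0.084 -0.534 -0.841
  outer loop
   vertex 3.5 3.6 0.2
   vertex 3.9 1.3 1.7
   vertex 0.0 1.0 1.5
  endloop
 endfacet
 facet normal -0.014 -0.432 -0.902
  outer loop
   vertex 3.5 3.6 0.2
   vertex 0.0 1.0 1.5
   vertex 0.7 3.9 0.1
  endloop
 endfacet
 facet normal 0.102 0.990 0.101
  outer loop
   vertex 3.5 3.6 0.2
   vertex 0.7 3.9 0.1
   vertex 0.9 3.5 3.8
  endloop
 endfacet
 facet normal -0.653 -0.195 -0.731
  outer loop
   vertex 0.2 3.7 0.6
   vertex 0.7 3.9 0.1
   vertex 0.0 1.0 1.5
  endloop
 endfacet
 facet normal -0.965 0.145 0.220
  outer loop
   vertex 0.2 3.7 0.6
   vertex 0.0 1.0 1.5
   vertex 0.9 3.5 3.8
  endloop
 endfacet
 facet normal -0.265 0.957 0.118
  outer loop
   vertex 0.2 3.7 0.6
   vertex 0.9 3.5 3.8
   vertex 0.7 3.9 0.1
  endloop
 endfacet
 facet normal -0.631 -0.425 0.649
  outer loop
   vertex 0.8 1.8 2.8
   vertex 0.0 1.0 1.5
   vertex 2.0 1.7 3.9
  endloop
 endfacet
 facet normal -0.698 -0.332 0.634
  outer loop
   vertex 0.8 1.8 2.8
   vertex 0.9 3.5 3.8
   vertex 0.0 1.0 1.5
  endloop
 endfacet
 facet normal -0.647 -0.358 0.673
  outer loop
   vertex 0.8 1.8 2.8
   vertex 2.0 1.7 3.9
   vertex 0.9 3.5 3.8
  endloop
 endfacet
 facet normal 0.760 0.037 0.649
  outer loop
   vertex 3.3 3.1 2.3
   vertex 2.0 1.7 3.9
   vertex 3.9 1.3 1.7
  endloop
 endfacet
 facet normal 0.536 0.370 0.759
  outer loop
   vertex 3.3 3.1 2.3
   vertex 0.9 3.5 3.8
   vertex 2.0 1.7 3.9
  endloop
 endfacet
 facet normal 0.952 0.266 0.154
  outer loop
   vertex 3.3 3.1 2.3
   vertex 3.9 1.3 1.7
   vertex 3.5 3.6 0.2
  endloop
 endfacet
 facet normal 0.308 0.918 0.248
  outer loop
   vertex 3.3 3.1 2.3
   vertex 3.5 3.6 0.2
   vertex 0.9 3.5 3.8
  endloop
 endfacet
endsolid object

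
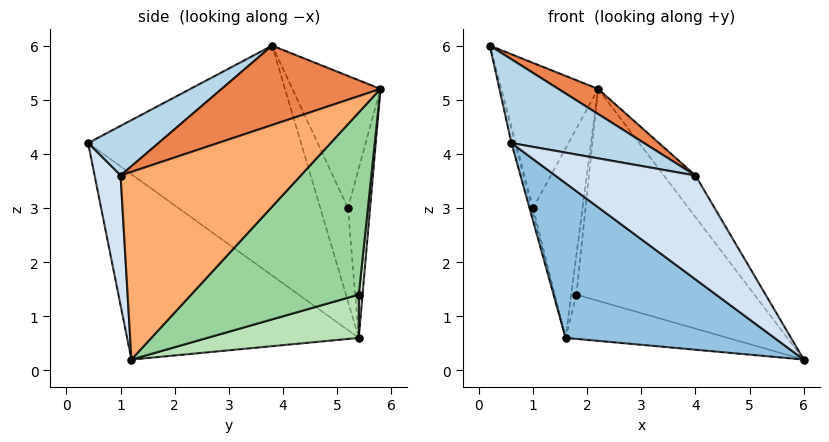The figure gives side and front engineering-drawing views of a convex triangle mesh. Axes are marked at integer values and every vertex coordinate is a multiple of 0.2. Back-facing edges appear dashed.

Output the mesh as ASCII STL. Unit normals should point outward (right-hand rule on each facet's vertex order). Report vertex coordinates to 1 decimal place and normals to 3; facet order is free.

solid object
 facet normal -0.969 0.016 -0.246
  outer loop
   vertex 1.6 5.4 0.6
   vertex 0.6 0.4 4.2
   vertex 0.2 3.8 6.0
  endloop
 endfacet
 facet normal -0.491 -0.442 -0.751
  outer loop
   vertex 1.6 5.4 0.6
   vertex 6.0 1.2 0.2
   vertex 0.6 0.4 4.2
  endloop
 endfacet
 facet normal 0.230 -0.434 0.871
  outer loop
   vertex 4.0 1.0 3.6
   vertex 0.2 3.8 6.0
   vertex 0.6 0.4 4.2
  endloop
 endfacet
 facet normal 0.182 -0.982 0.049
  outer loop
   vertex 4.0 1.0 3.6
   vertex 0.6 0.4 4.2
   vertex 6.0 1.2 0.2
  endloop
 endfacet
 facet normal 0.467 -0.117 0.876
  outer loop
   vertex 4.0 1.0 3.6
   vertex 2.2 5.8 5.2
   vertex 0.2 3.8 6.0
  endloop
 endfacet
 facet normal 0.848 0.149 0.508
  outer loop
   vertex 4.0 1.0 3.6
   vertex 6.0 1.2 0.2
   vertex 2.2 5.8 5.2
  endloop
 endfacet
 facet normal -0.664 0.730 0.163
  outer loop
   vertex 1.0 5.2 3.0
   vertex 0.2 3.8 6.0
   vertex 2.2 5.8 5.2
  endloop
 endfacet
 facet normal -0.970 0.042 -0.239
  outer loop
   vertex 1.0 5.2 3.0
   vertex 1.6 5.4 0.6
   vertex 0.2 3.8 6.0
  endloop
 endfacet
 facet normal -0.408 0.912 -0.026
  outer loop
   vertex 1.0 5.2 3.0
   vertex 2.2 5.8 5.2
   vertex 1.6 5.4 0.6
  endloop
 endfacet
 facet normal 0.678 0.720 -0.147
  outer loop
   vertex 1.8 5.4 1.4
   vertex 2.2 5.8 5.2
   vertex 6.0 1.2 0.2
  endloop
 endfacet
 facet normal 0.673 0.721 -0.168
  outer loop
   vertex 1.8 5.4 1.4
   vertex 6.0 1.2 0.2
   vertex 1.6 5.4 0.6
  endloop
 endfacet
 facet normal 0.582 0.800 -0.145
  outer loop
   vertex 1.8 5.4 1.4
   vertex 1.6 5.4 0.6
   vertex 2.2 5.8 5.2
  endloop
 endfacet
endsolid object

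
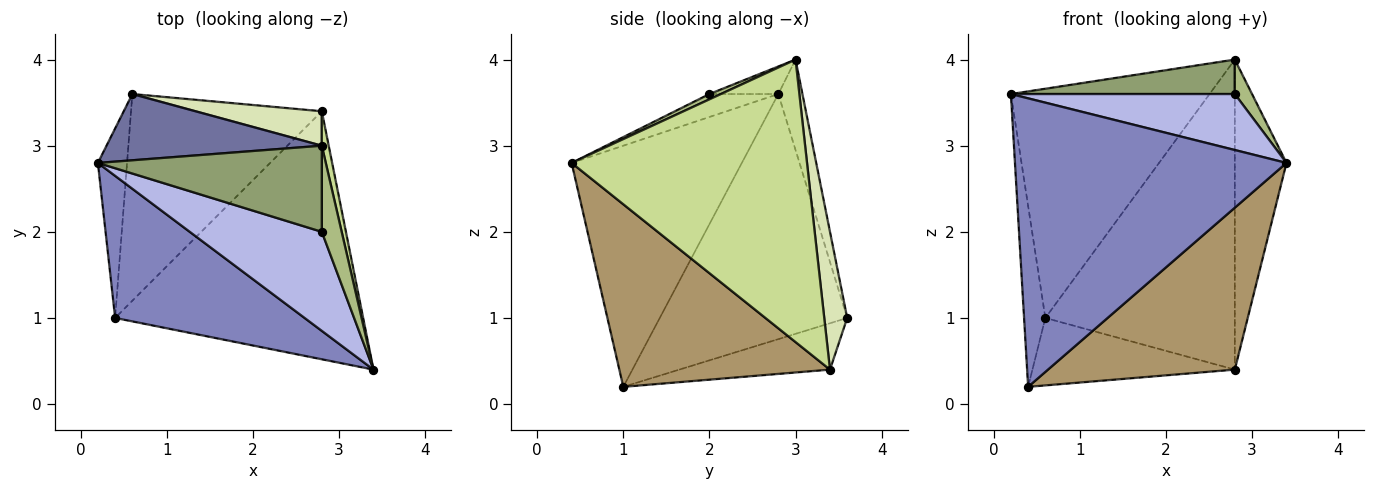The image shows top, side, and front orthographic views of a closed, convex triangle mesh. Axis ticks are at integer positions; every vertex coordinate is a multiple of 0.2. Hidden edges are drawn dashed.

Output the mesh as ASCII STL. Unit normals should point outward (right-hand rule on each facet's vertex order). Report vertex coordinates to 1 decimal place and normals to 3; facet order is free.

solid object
 facet normal -0.116 0.954 0.276
  outer loop
   vertex 0.6 3.6 1.0
   vertex 0.2 2.8 3.6
   vertex 2.8 3.0 4.0
  endloop
 endfacet
 facet normal -0.490 -0.782 0.385
  outer loop
   vertex 0.4 1.0 0.2
   vertex 3.4 0.4 2.8
   vertex 0.2 2.8 3.6
  endloop
 endfacet
 facet normal -0.987 0.112 -0.117
  outer loop
   vertex 0.4 1.0 0.2
   vertex 0.2 2.8 3.6
   vertex 0.6 3.6 1.0
  endloop
 endfacet
 facet normal -0.150 -0.487 0.861
  outer loop
   vertex 2.8 2.0 3.6
   vertex 0.2 2.8 3.6
   vertex 3.4 0.4 2.8
  endloop
 endfacet
 facet normal -0.114 -0.369 0.922
  outer loop
   vertex 2.8 2.0 3.6
   vertex 2.8 3.0 4.0
   vertex 0.2 2.8 3.6
  endloop
 endfacet
 facet normal 0.240 -0.361 0.901
  outer loop
   vertex 2.8 2.0 3.6
   vertex 3.4 0.4 2.8
   vertex 2.8 3.0 4.0
  endloop
 endfacet
 facet normal 0.976 0.214 0.024
  outer loop
   vertex 2.8 3.4 0.4
   vertex 2.8 3.0 4.0
   vertex 3.4 0.4 2.8
  endloop
 endfacet
 facet normal 0.120 0.987 0.110
  outer loop
   vertex 2.8 3.4 0.4
   vertex 0.6 3.6 1.0
   vertex 2.8 3.0 4.0
  endloop
 endfacet
 facet normal 0.525 -0.465 -0.713
  outer loop
   vertex 2.8 3.4 0.4
   vertex 3.4 0.4 2.8
   vertex 0.4 1.0 0.2
  endloop
 endfacet
 facet normal -0.225 0.302 -0.926
  outer loop
   vertex 2.8 3.4 0.4
   vertex 0.4 1.0 0.2
   vertex 0.6 3.6 1.0
  endloop
 endfacet
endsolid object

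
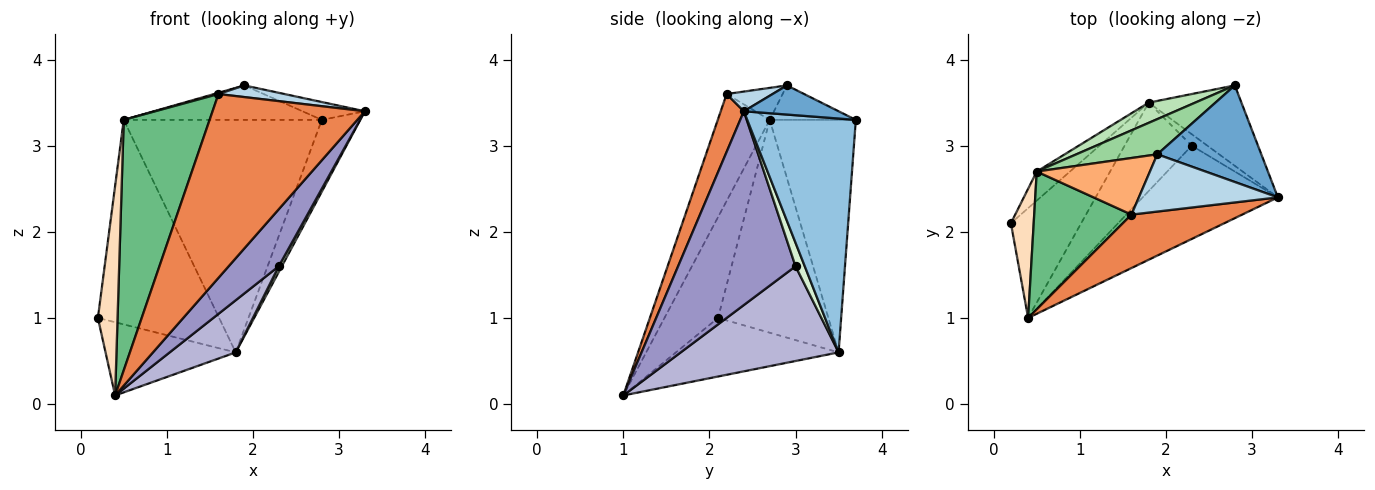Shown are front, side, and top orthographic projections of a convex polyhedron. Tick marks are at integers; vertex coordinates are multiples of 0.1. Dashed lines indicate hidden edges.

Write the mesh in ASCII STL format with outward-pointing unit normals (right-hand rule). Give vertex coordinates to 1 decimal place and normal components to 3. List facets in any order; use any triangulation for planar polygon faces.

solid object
 facet normal 0.266 0.175 0.948
  outer loop
   vertex 1.9 2.9 3.7
   vertex 3.3 2.4 3.4
   vertex 2.8 3.7 3.3
  endloop
 endfacet
 facet normal 0.883 0.313 -0.350
  outer loop
   vertex 1.8 3.5 0.6
   vertex 2.8 3.7 3.3
   vertex 3.3 2.4 3.4
  endloop
 endfacet
 facet normal 0.137 -0.198 0.971
  outer loop
   vertex 1.6 2.2 3.6
   vertex 3.3 2.4 3.4
   vertex 1.9 2.9 3.7
  endloop
 endfacet
 facet normal -0.570 0.456 -0.684
  outer loop
   vertex 0.4 1.0 0.1
   vertex 0.2 2.1 1.0
   vertex 1.8 3.5 0.6
  endloop
 endfacet
 facet normal 0.144 -0.950 0.276
  outer loop
   vertex 0.4 1.0 0.1
   vertex 3.3 2.4 3.4
   vertex 1.6 2.2 3.6
  endloop
 endfacet
 facet normal -0.272 -0.021 0.962
  outer loop
   vertex 0.5 2.7 3.3
   vertex 1.6 2.2 3.6
   vertex 1.9 2.9 3.7
  endloop
 endfacet
 facet normal -0.670 0.735 -0.104
  outer loop
   vertex 0.5 2.7 3.3
   vertex 1.8 3.5 0.6
   vertex 0.2 2.1 1.0
  endloop
 endfacet
 facet normal -0.918 -0.337 0.208
  outer loop
   vertex 0.5 2.7 3.3
   vertex 0.2 2.1 1.0
   vertex 0.4 1.0 0.1
  endloop
 endfacet
 facet normal -0.468 -0.774 0.426
  outer loop
   vertex 0.5 2.7 3.3
   vertex 0.4 1.0 0.1
   vertex 1.6 2.2 3.6
  endloop
 endfacet
 facet normal -0.291 0.669 0.684
  outer loop
   vertex 0.5 2.7 3.3
   vertex 1.9 2.9 3.7
   vertex 2.8 3.7 3.3
  endloop
 endfacet
 facet normal -0.397 0.914 0.079
  outer loop
   vertex 0.5 2.7 3.3
   vertex 2.8 3.7 3.3
   vertex 1.8 3.5 0.6
  endloop
 endfacet
 facet normal 0.802 -0.267 -0.535
  outer loop
   vertex 2.3 3.0 1.6
   vertex 1.8 3.5 0.6
   vertex 3.3 2.4 3.4
  endloop
 endfacet
 facet normal 0.774 -0.330 -0.540
  outer loop
   vertex 2.3 3.0 1.6
   vertex 3.3 2.4 3.4
   vertex 0.4 1.0 0.1
  endloop
 endfacet
 facet normal 0.772 -0.323 -0.547
  outer loop
   vertex 2.3 3.0 1.6
   vertex 0.4 1.0 0.1
   vertex 1.8 3.5 0.6
  endloop
 endfacet
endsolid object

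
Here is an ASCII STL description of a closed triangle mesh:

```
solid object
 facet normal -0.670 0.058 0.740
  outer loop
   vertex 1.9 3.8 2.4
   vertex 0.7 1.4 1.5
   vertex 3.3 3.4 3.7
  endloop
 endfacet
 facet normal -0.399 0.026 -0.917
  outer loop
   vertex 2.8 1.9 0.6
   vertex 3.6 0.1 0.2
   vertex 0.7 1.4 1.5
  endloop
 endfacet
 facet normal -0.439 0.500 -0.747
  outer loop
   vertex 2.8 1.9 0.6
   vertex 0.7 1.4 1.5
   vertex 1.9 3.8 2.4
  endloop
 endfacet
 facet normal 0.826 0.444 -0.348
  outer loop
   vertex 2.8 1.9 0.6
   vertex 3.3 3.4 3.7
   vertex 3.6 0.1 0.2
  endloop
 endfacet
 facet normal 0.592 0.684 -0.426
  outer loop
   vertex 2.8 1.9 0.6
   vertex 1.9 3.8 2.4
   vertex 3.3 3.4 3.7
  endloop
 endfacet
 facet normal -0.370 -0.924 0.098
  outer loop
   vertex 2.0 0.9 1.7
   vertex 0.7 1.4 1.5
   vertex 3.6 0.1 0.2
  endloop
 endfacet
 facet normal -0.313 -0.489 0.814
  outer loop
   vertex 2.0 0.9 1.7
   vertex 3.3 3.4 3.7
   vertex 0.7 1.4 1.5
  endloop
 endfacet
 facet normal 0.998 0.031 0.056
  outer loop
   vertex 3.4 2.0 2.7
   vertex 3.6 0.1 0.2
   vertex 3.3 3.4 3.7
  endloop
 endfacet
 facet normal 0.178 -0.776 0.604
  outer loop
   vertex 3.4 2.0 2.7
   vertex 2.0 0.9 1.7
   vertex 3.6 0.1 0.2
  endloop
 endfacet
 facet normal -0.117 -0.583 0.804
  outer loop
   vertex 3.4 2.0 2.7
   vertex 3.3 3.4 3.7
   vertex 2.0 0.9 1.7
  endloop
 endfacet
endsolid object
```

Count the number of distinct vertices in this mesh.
7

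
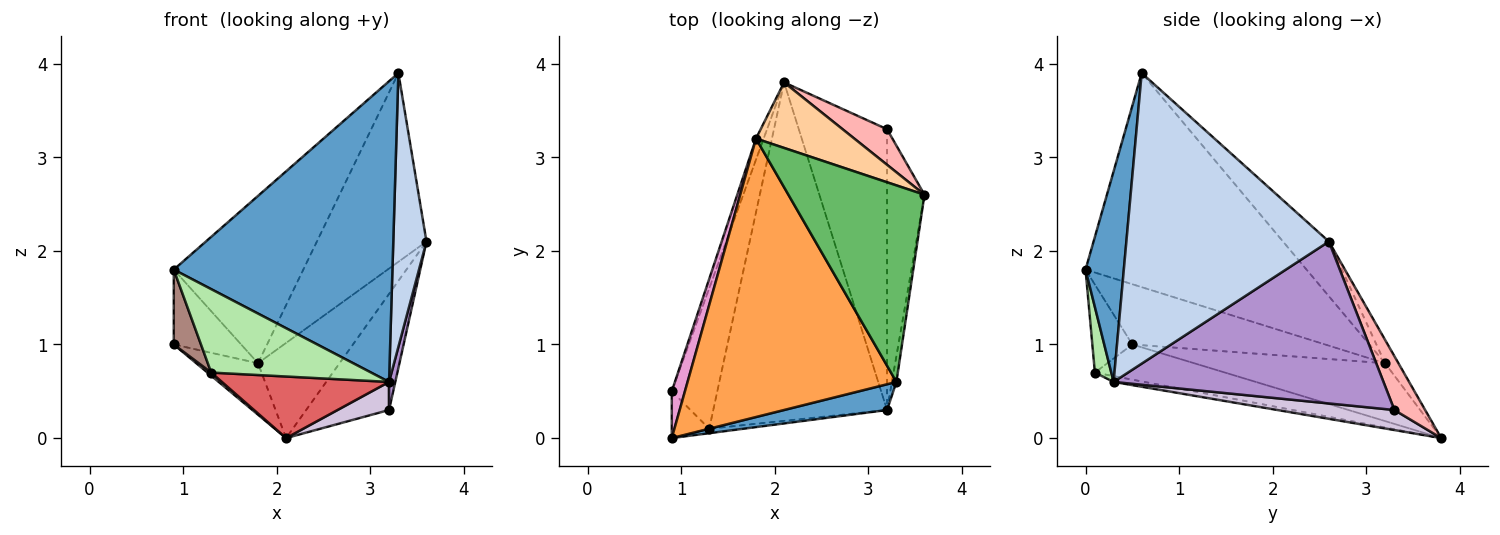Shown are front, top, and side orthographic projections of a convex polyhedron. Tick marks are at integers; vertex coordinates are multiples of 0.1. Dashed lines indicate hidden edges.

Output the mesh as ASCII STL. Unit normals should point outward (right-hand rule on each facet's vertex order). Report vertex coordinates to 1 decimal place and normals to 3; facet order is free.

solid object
 facet normal 0.172 -0.982 0.084
  outer loop
   vertex 3.2 0.3 0.6
   vertex 3.3 0.6 3.9
   vertex 0.9 0.0 1.8
  endloop
 endfacet
 facet normal 0.987 -0.162 -0.015
  outer loop
   vertex 3.2 0.3 0.6
   vertex 3.6 2.6 2.1
   vertex 3.3 0.6 3.9
  endloop
 endfacet
 facet normal -0.660 0.387 0.644
  outer loop
   vertex 1.8 3.2 0.8
   vertex 0.9 0.0 1.8
   vertex 3.3 0.6 3.9
  endloop
 endfacet
 facet normal -0.134 0.816 0.562
  outer loop
   vertex 1.8 3.2 0.8
   vertex 3.6 2.6 2.1
   vertex 2.1 3.8 0.0
  endloop
 endfacet
 facet normal -0.279 0.665 0.693
  outer loop
   vertex 1.8 3.2 0.8
   vertex 3.3 0.6 3.9
   vertex 3.6 2.6 2.1
  endloop
 endfacet
 facet normal 0.102 -0.993 -0.053
  outer loop
   vertex 1.3 0.1 0.7
   vertex 3.2 0.3 0.6
   vertex 0.9 0.0 1.8
  endloop
 endfacet
 facet normal -0.033 -0.179 -0.983
  outer loop
   vertex 1.3 0.1 0.7
   vertex 2.1 3.8 0.0
   vertex 3.2 0.3 0.6
  endloop
 endfacet
 facet normal 0.334 0.901 0.276
  outer loop
   vertex 3.2 3.3 0.3
   vertex 2.1 3.8 0.0
   vertex 3.6 2.6 2.1
  endloop
 endfacet
 facet normal 0.974 -0.023 -0.225
  outer loop
   vertex 3.2 3.3 0.3
   vertex 3.6 2.6 2.1
   vertex 3.2 0.3 0.6
  endloop
 endfacet
 facet normal 0.221 -0.097 -0.971
  outer loop
   vertex 3.2 3.3 0.3
   vertex 3.2 0.3 0.6
   vertex 2.1 3.8 0.0
  endloop
 endfacet
 facet normal -0.780 -0.531 -0.332
  outer loop
   vertex 0.9 0.5 1.0
   vertex 1.3 0.1 0.7
   vertex 0.9 0.0 1.8
  endloop
 endfacet
 facet normal -0.611 -0.018 -0.791
  outer loop
   vertex 0.9 0.5 1.0
   vertex 2.1 3.8 0.0
   vertex 1.3 0.1 0.7
  endloop
 endfacet
 facet normal -0.925 0.323 0.202
  outer loop
   vertex 0.9 0.5 1.0
   vertex 0.9 0.0 1.8
   vertex 1.8 3.2 0.8
  endloop
 endfacet
 facet normal -0.944 0.305 -0.125
  outer loop
   vertex 0.9 0.5 1.0
   vertex 1.8 3.2 0.8
   vertex 2.1 3.8 0.0
  endloop
 endfacet
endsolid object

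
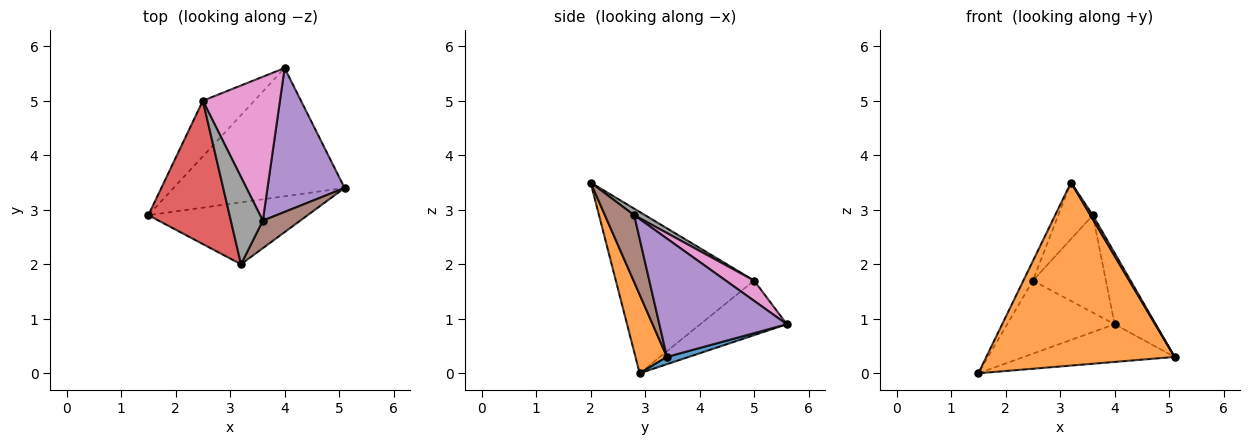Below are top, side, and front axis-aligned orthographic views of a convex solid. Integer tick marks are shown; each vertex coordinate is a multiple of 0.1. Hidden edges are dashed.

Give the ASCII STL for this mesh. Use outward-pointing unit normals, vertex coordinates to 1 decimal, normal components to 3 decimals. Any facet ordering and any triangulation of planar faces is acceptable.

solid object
 facet normal 0.041 0.282 -0.959
  outer loop
   vertex 4.0 5.6 0.9
   vertex 5.1 3.4 0.3
   vertex 1.5 2.9 0.0
  endloop
 endfacet
 facet normal 0.156 -0.936 -0.317
  outer loop
   vertex 3.2 2.0 3.5
   vertex 1.5 2.9 0.0
   vertex 5.1 3.4 0.3
  endloop
 endfacet
 facet normal -0.540 0.670 -0.510
  outer loop
   vertex 2.5 5.0 1.7
   vertex 4.0 5.6 0.9
   vertex 1.5 2.9 0.0
  endloop
 endfacet
 facet normal -0.892 0.061 0.449
  outer loop
   vertex 2.5 5.0 1.7
   vertex 1.5 2.9 0.0
   vertex 3.2 2.0 3.5
  endloop
 endfacet
 facet normal 0.809 0.261 0.527
  outer loop
   vertex 3.6 2.8 2.9
   vertex 5.1 3.4 0.3
   vertex 4.0 5.6 0.9
  endloop
 endfacet
 facet normal 0.871 -0.071 0.486
  outer loop
   vertex 3.6 2.8 2.9
   vertex 3.2 2.0 3.5
   vertex 5.1 3.4 0.3
  endloop
 endfacet
 facet normal 0.213 0.548 0.809
  outer loop
   vertex 3.6 2.8 2.9
   vertex 4.0 5.6 0.9
   vertex 2.5 5.0 1.7
  endloop
 endfacet
 facet normal 0.169 0.536 0.827
  outer loop
   vertex 3.6 2.8 2.9
   vertex 2.5 5.0 1.7
   vertex 3.2 2.0 3.5
  endloop
 endfacet
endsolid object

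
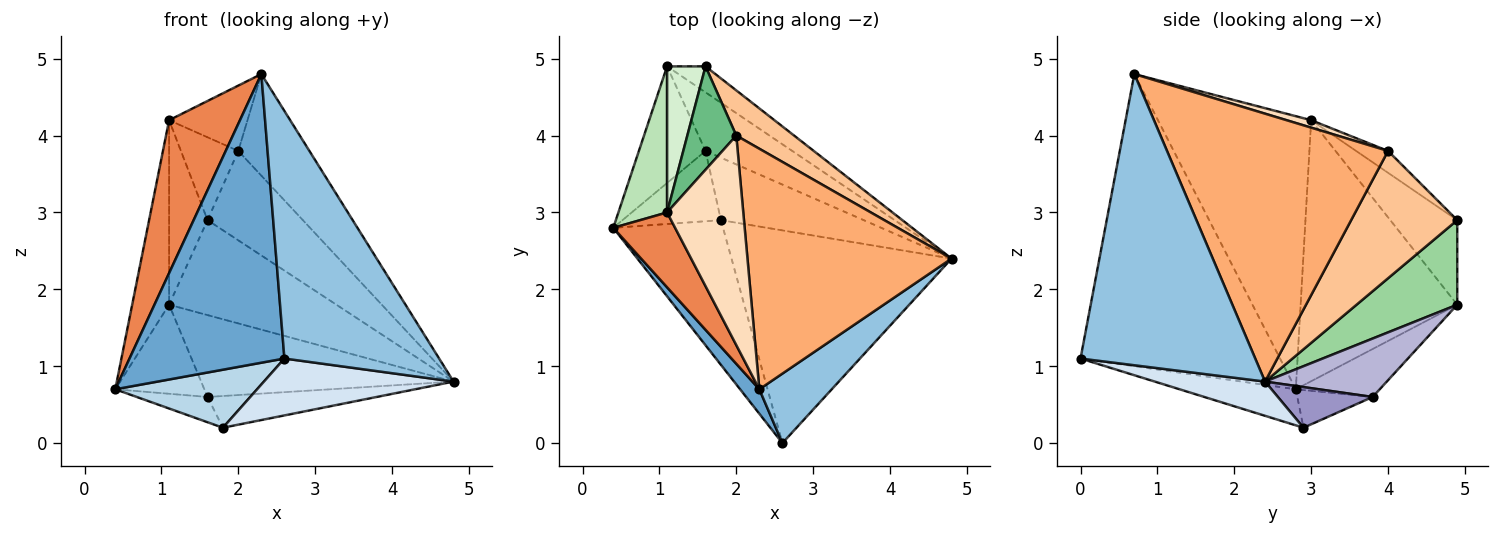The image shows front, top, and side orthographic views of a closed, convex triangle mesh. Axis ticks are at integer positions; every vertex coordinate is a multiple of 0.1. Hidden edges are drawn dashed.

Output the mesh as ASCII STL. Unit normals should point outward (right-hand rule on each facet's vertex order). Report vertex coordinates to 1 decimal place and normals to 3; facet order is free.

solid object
 facet normal -0.789 -0.612 0.052
  outer loop
   vertex 2.3 0.7 4.8
   vertex 0.4 2.8 0.7
   vertex 2.6 0.0 1.1
  endloop
 endfacet
 facet normal 0.736 -0.652 0.183
  outer loop
   vertex 2.3 0.7 4.8
   vertex 2.6 0.0 1.1
   vertex 4.8 2.4 0.8
  endloop
 endfacet
 facet normal -0.292 -0.356 -0.888
  outer loop
   vertex 1.8 2.9 0.2
   vertex 2.6 0.0 1.1
   vertex 0.4 2.8 0.7
  endloop
 endfacet
 facet normal 0.148 -0.256 -0.955
  outer loop
   vertex 1.8 2.9 0.2
   vertex 4.8 2.4 0.8
   vertex 2.6 0.0 1.1
  endloop
 endfacet
 facet normal -0.889 -0.411 0.201
  outer loop
   vertex 1.1 3.0 4.2
   vertex 0.4 2.8 0.7
   vertex 2.3 0.7 4.8
  endloop
 endfacet
 facet normal 0.771 0.248 0.587
  outer loop
   vertex 2.0 4.0 3.8
   vertex 2.3 0.7 4.8
   vertex 4.8 2.4 0.8
  endloop
 endfacet
 facet normal 0.705 0.633 0.320
  outer loop
   vertex 2.0 4.0 3.8
   vertex 4.8 2.4 0.8
   vertex 1.6 4.9 2.9
  endloop
 endfacet
 facet normal 0.093 0.296 0.950
  outer loop
   vertex 2.0 4.0 3.8
   vertex 1.1 3.0 4.2
   vertex 2.3 0.7 4.8
  endloop
 endfacet
 facet normal -0.329 0.591 0.737
  outer loop
   vertex 2.0 4.0 3.8
   vertex 1.6 4.9 2.9
   vertex 1.1 3.0 4.2
  endloop
 endfacet
 facet normal 0.502 0.834 -0.228
  outer loop
   vertex 1.1 4.9 1.8
   vertex 1.6 4.9 2.9
   vertex 4.8 2.4 0.8
  endloop
 endfacet
 facet normal -0.958 0.226 0.179
  outer loop
   vertex 1.1 4.9 1.8
   vertex 0.4 2.8 0.7
   vertex 1.1 3.0 4.2
  endloop
 endfacet
 facet normal -0.807 0.463 0.367
  outer loop
   vertex 1.1 4.9 1.8
   vertex 1.1 3.0 4.2
   vertex 1.6 4.9 2.9
  endloop
 endfacet
 facet normal 0.246 0.439 -0.864
  outer loop
   vertex 1.6 3.8 0.6
   vertex 4.8 2.4 0.8
   vertex 1.8 2.9 0.2
  endloop
 endfacet
 facet normal 0.365 0.757 -0.542
  outer loop
   vertex 1.6 3.8 0.6
   vertex 1.1 4.9 1.8
   vertex 4.8 2.4 0.8
  endloop
 endfacet
 facet normal -0.339 0.318 -0.885
  outer loop
   vertex 1.6 3.8 0.6
   vertex 1.8 2.9 0.2
   vertex 0.4 2.8 0.7
  endloop
 endfacet
 facet normal -0.497 0.527 -0.690
  outer loop
   vertex 1.6 3.8 0.6
   vertex 0.4 2.8 0.7
   vertex 1.1 4.9 1.8
  endloop
 endfacet
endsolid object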